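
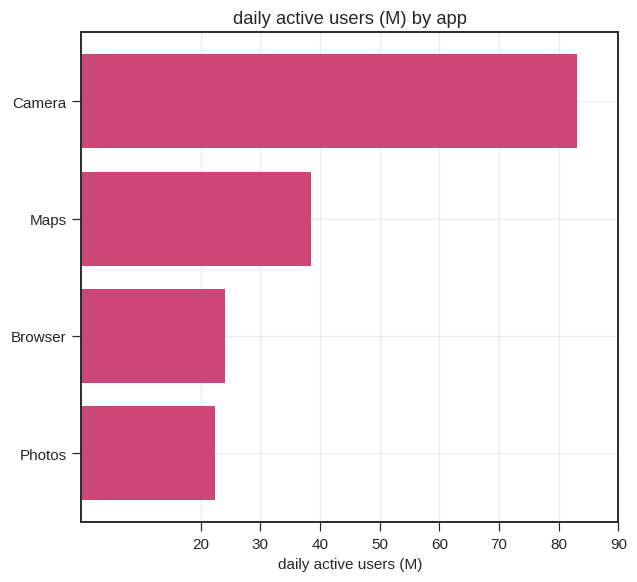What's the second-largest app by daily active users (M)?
Maps

Top 3: Camera ≈ 80, Maps ≈ 40, Browser ≈ 20.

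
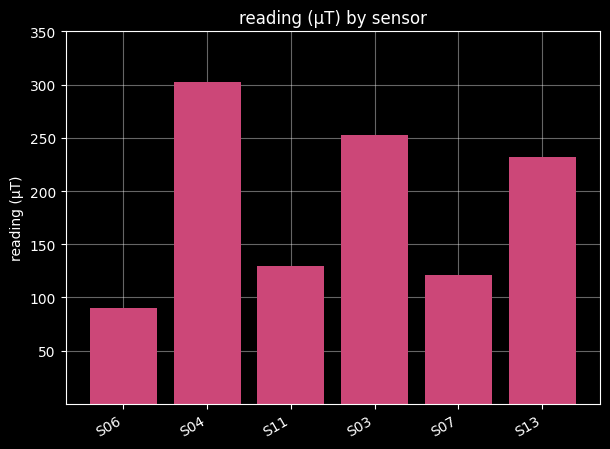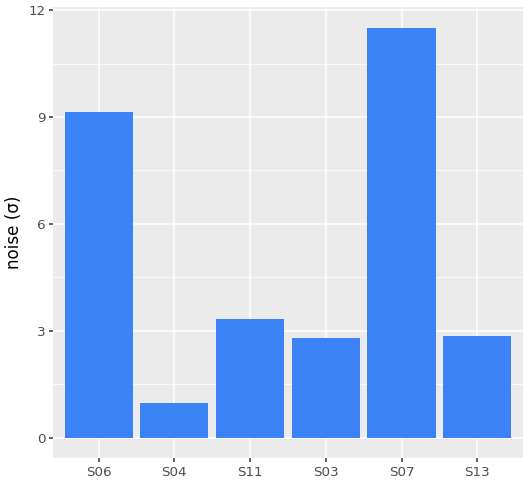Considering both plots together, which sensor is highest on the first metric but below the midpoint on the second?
S04

Chart 2 median noise (σ) ≈ 4; below-median sensors: S04, S03, S13. Among those, S04 has the highest reading (µT) (≈ 300).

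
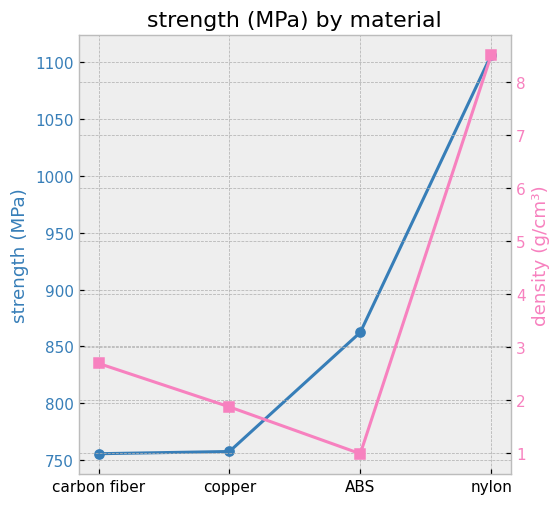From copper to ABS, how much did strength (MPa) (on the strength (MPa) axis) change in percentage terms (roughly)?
≈ +13.3%

copper ≈ 750, ABS ≈ 850; (850 − 750) / 750 ≈ +13.3%.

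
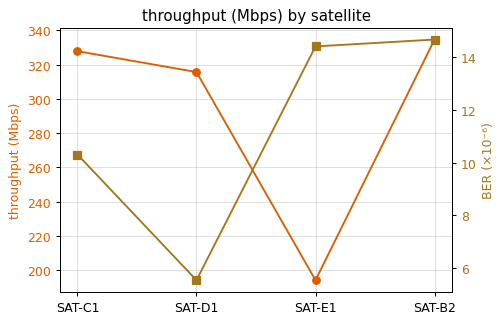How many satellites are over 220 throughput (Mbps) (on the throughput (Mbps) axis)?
Above 220: SAT-C1, SAT-D1, SAT-B2.

3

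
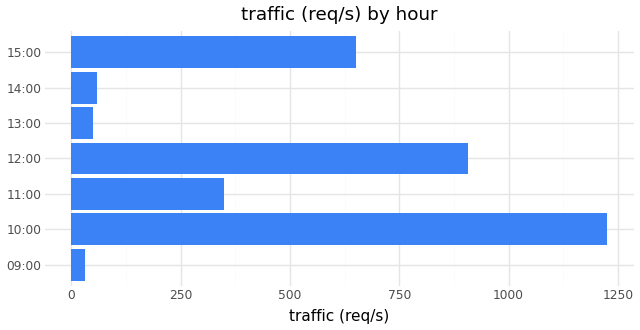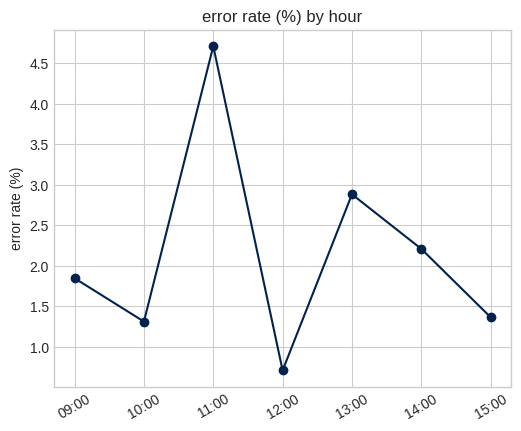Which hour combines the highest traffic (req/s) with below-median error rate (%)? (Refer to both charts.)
10:00

Chart 2 median error rate (%) ≈ 2; below-median hours: 10:00, 12:00, 15:00. Among those, 10:00 has the highest traffic (req/s) (≈ 1200).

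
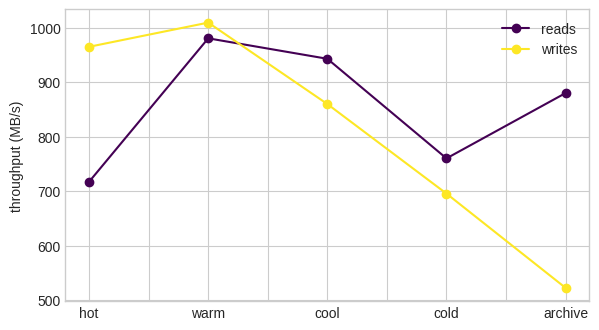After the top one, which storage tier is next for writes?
hot

Top 3 for writes: warm ≈ 1000, hot ≈ 950, cool ≈ 850.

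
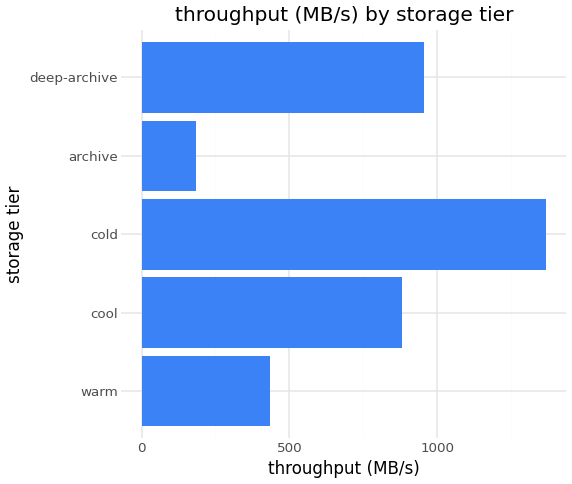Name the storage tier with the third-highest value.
Top 4: cold ≈ 1400, deep-archive ≈ 1000, cool ≈ 800, warm ≈ 400.

cool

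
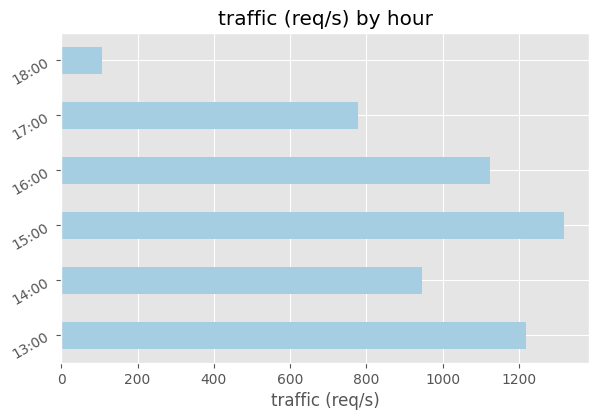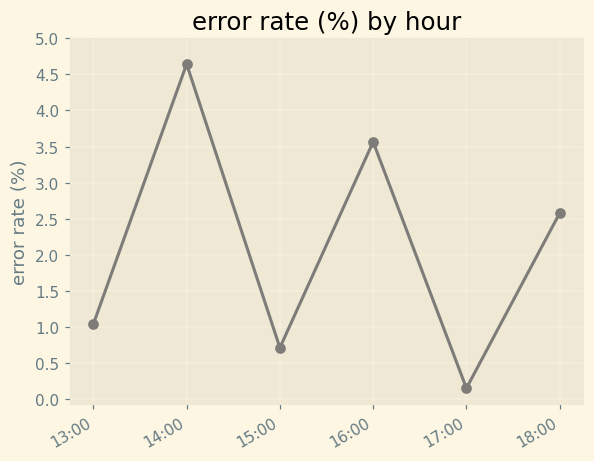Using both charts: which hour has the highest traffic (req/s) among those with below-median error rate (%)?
15:00

Chart 2 median error rate (%) ≈ 2; below-median hours: 13:00, 15:00, 17:00. Among those, 15:00 has the highest traffic (req/s) (≈ 1400).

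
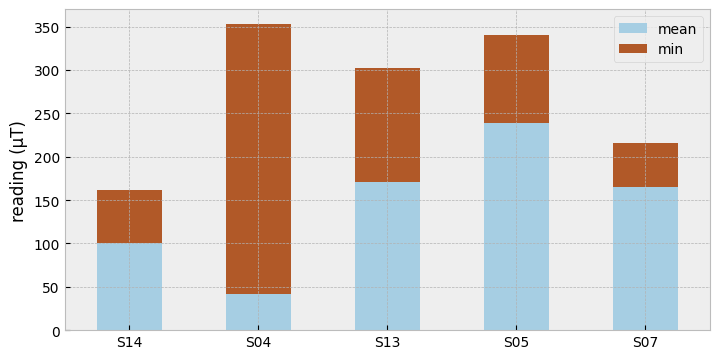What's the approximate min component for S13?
min top ≈ 300, bottom ≈ 150; segment ≈ 150.

≈ 150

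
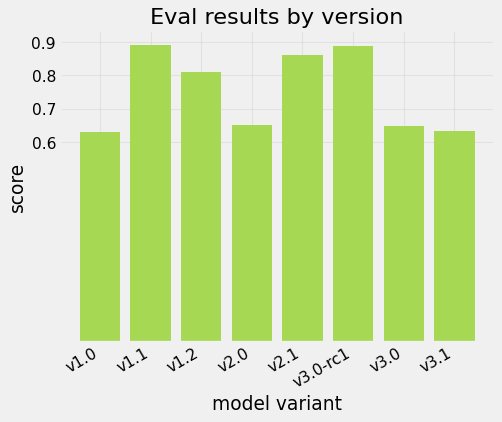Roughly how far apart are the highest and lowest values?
≈ 0.3

Max v1.1 ≈ 0.9, min v1.0 ≈ 0.6; range ≈ 0.3.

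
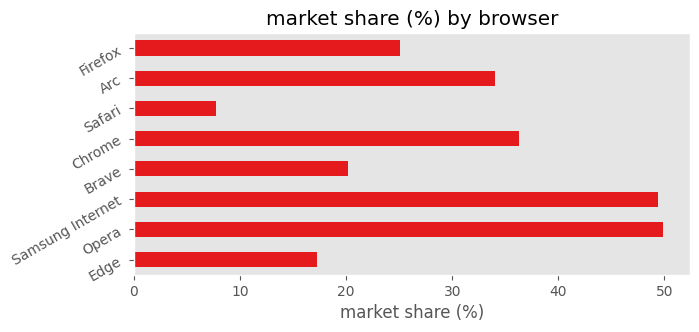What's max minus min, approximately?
Max Opera ≈ 50, min Safari ≈ 10; range ≈ 40.

≈ 40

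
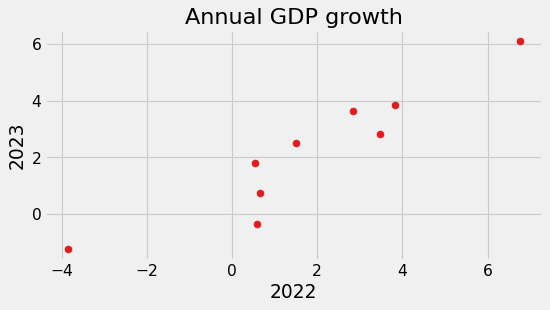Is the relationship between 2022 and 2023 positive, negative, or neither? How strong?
positive, strong

Points are positively correlated; strong (|r| ≈ 0.9).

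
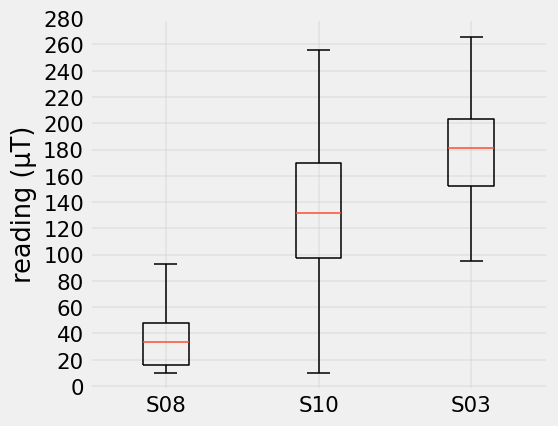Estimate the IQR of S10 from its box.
≈ 60

Q3 ≈ 160, Q1 ≈ 100; IQR ≈ 60.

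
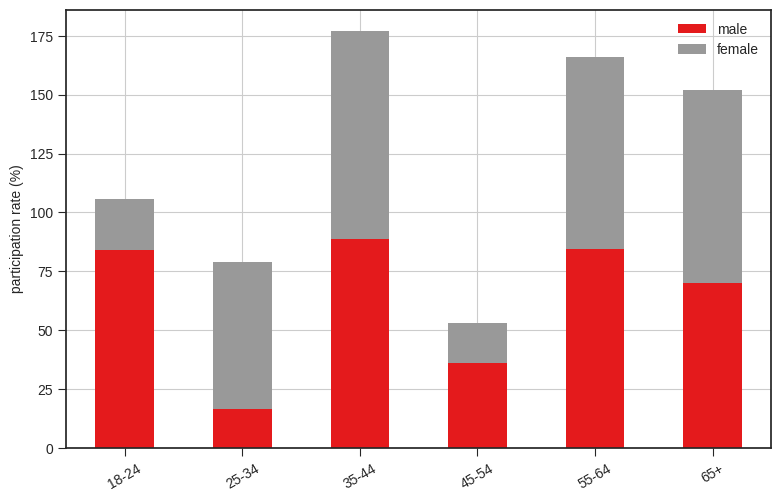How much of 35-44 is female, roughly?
female top ≈ 180, bottom ≈ 80; segment ≈ 100.

≈ 100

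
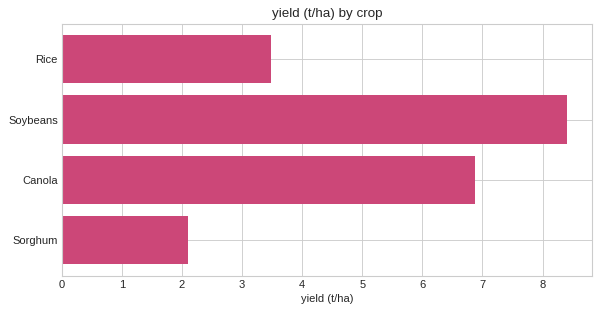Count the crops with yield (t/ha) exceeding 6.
2

Above 6: Soybeans, Canola.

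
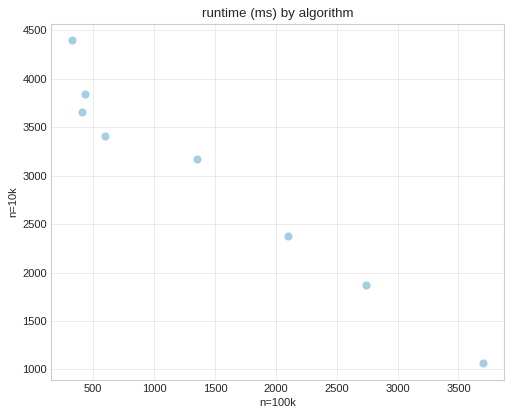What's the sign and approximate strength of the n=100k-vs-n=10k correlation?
Points are negatively correlated; strong (|r| ≈ 1.0).

negative, strong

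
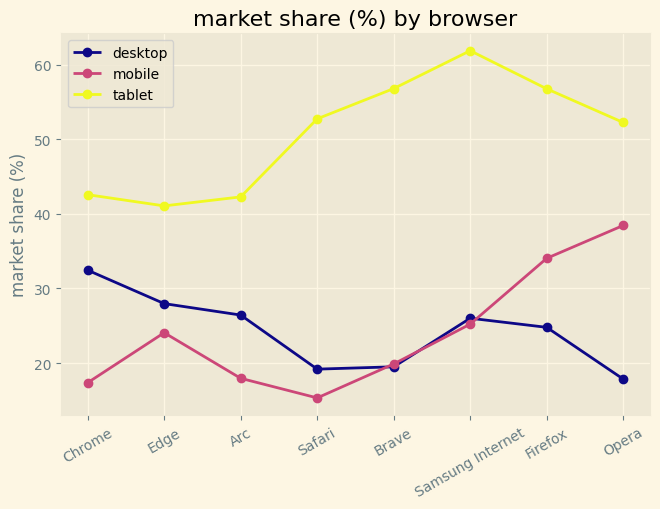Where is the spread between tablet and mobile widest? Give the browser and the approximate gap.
Safari: tablet ≈ 55, mobile ≈ 15 → gap ≈ 40. Next-largest (Brave) is only ≈ 35.

Safari, ≈ 40 %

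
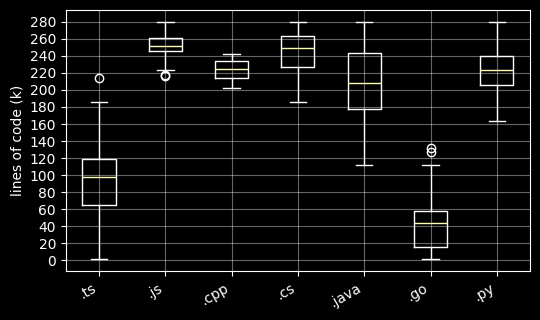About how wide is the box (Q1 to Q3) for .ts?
≈ 60

Q3 ≈ 120, Q1 ≈ 60; IQR ≈ 60.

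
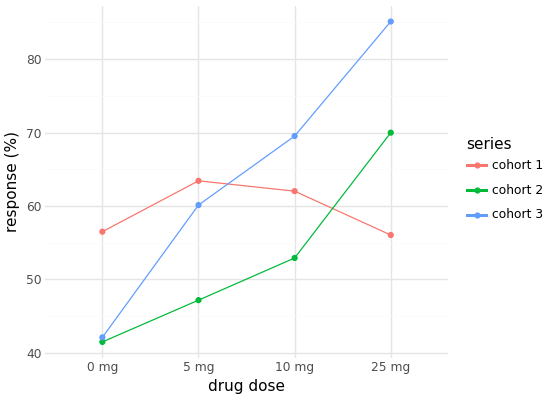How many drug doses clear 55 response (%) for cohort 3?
3

Above 55: 5 mg, 10 mg, 25 mg.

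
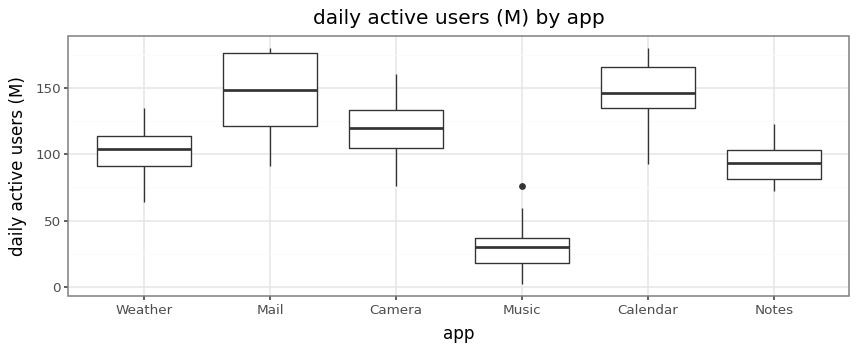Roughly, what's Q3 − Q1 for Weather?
Q3 ≈ 120, Q1 ≈ 100; IQR ≈ 20.

≈ 20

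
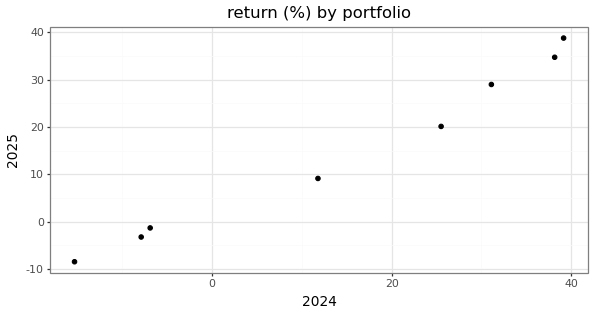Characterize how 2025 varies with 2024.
Points are positively correlated; strong (|r| ≈ 1.0).

positive, strong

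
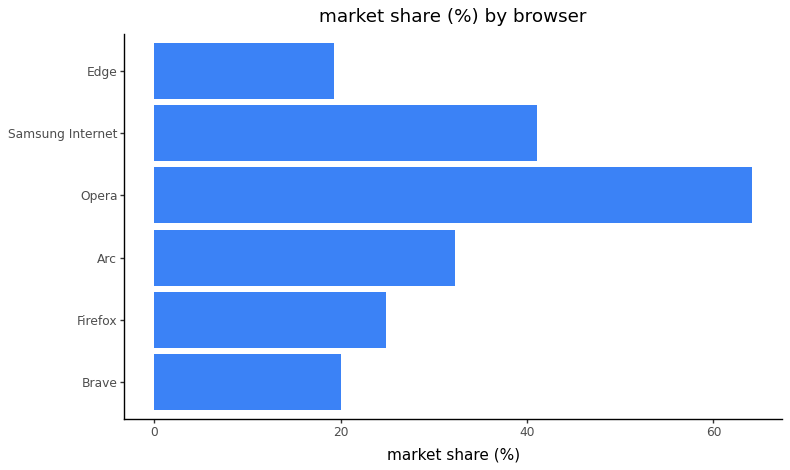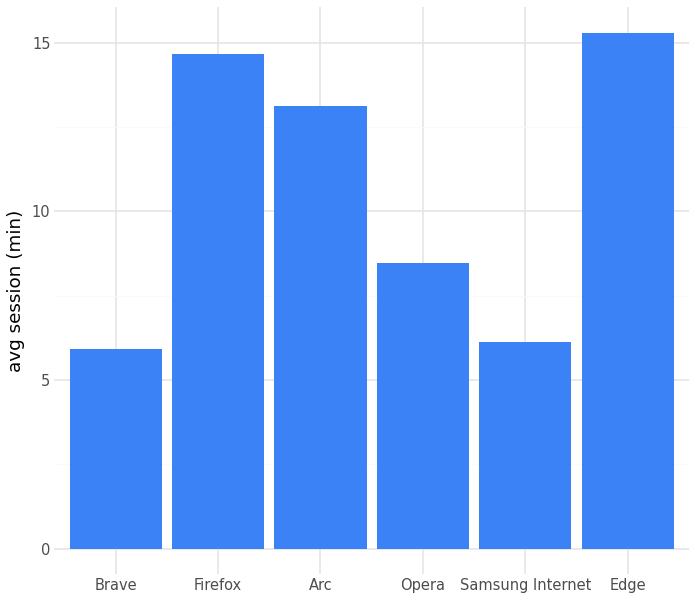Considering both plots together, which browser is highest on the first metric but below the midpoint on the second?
Opera

Chart 2 median avg session (min) ≈ 10; below-median browsers: Brave, Opera, Samsung Internet. Among those, Opera has the highest market share (%) (≈ 60).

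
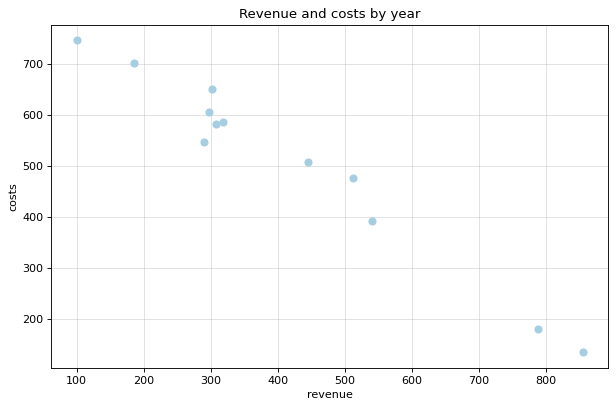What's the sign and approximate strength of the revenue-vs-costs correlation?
negative, strong

Points are negatively correlated; strong (|r| ≈ 1.0).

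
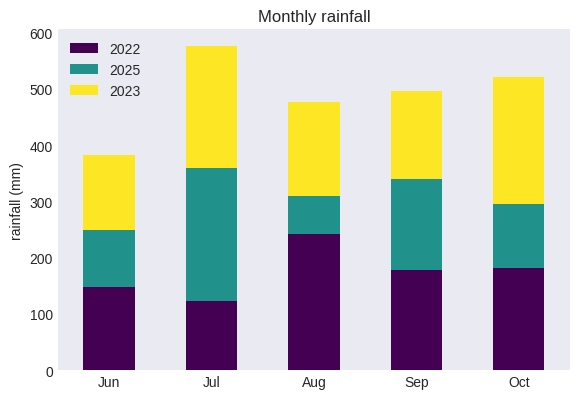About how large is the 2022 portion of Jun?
2022 top ≈ 150, bottom ≈ 0; segment ≈ 150.

≈ 150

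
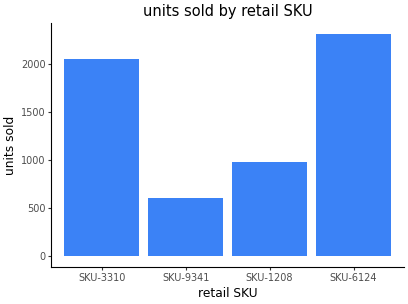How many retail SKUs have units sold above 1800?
Above 1800: SKU-3310, SKU-6124.

2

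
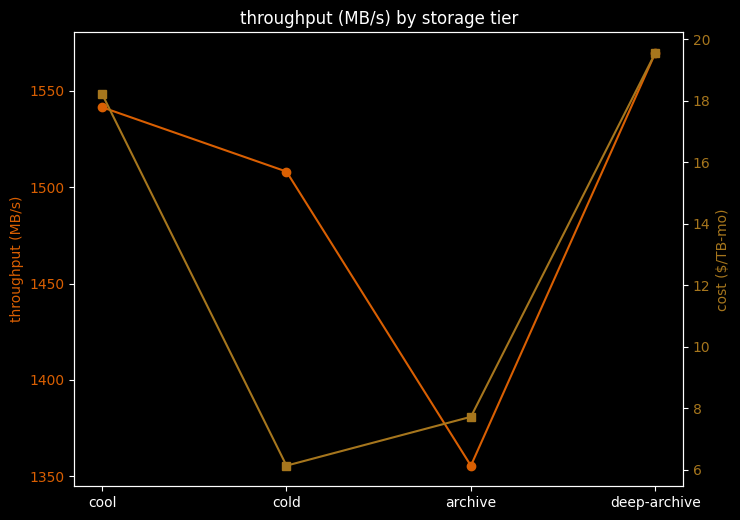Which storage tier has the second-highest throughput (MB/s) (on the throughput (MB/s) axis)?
Top 3 (on the throughput (MB/s) axis): deep-archive ≈ 1560, cool ≈ 1540, cold ≈ 1500.

cool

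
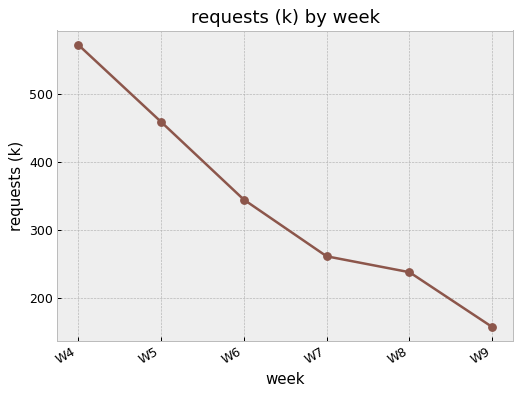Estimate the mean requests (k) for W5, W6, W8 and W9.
≈ 300

(450 + 350 + 250 + 150) / 4 ≈ 300.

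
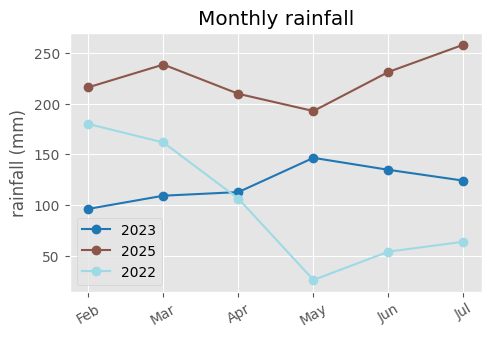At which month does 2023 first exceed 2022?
Apr

Mar: 2023 ≈ 100 vs 2022 ≈ 160 (not yet); Apr: 2023 ≈ 120 vs 2022 ≈ 100 (first crossover).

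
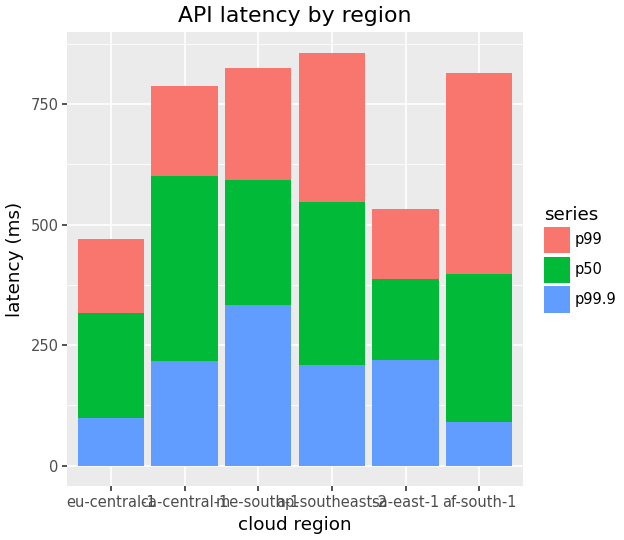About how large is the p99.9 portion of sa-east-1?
≈ 200

p99.9 top ≈ 200, bottom ≈ 0; segment ≈ 200.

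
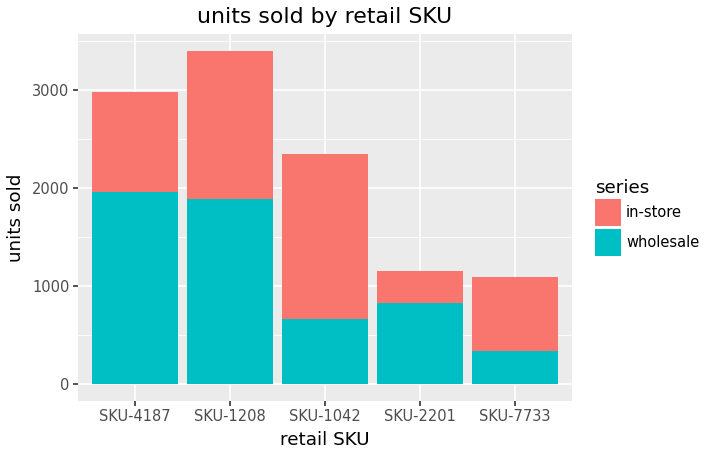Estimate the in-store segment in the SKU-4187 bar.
≈ 1000

in-store top ≈ 3000, bottom ≈ 2000; segment ≈ 1000.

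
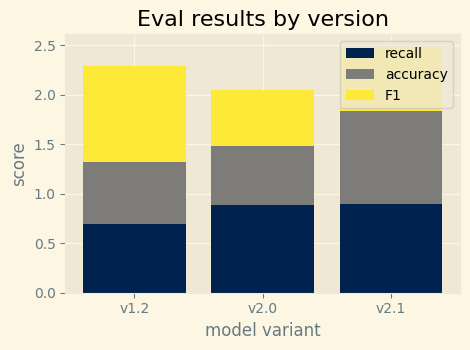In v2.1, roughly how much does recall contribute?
≈ 1.0

recall top ≈ 1.0, bottom ≈ 0.0; segment ≈ 1.0.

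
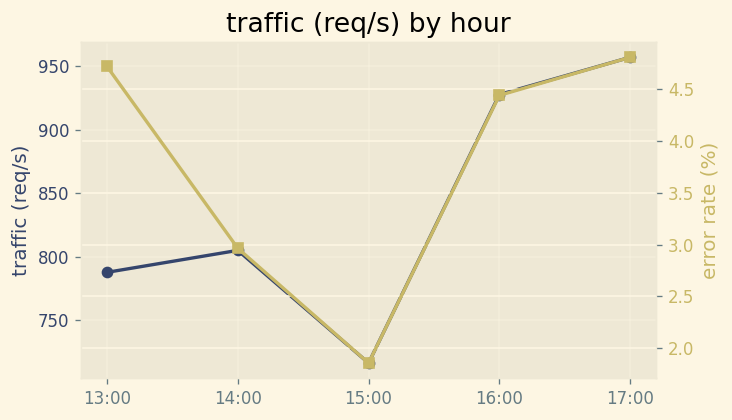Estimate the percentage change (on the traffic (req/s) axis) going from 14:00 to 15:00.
14:00 ≈ 800, 15:00 ≈ 725; (725 − 800) / 800 ≈ -9.4%.

≈ -9.4%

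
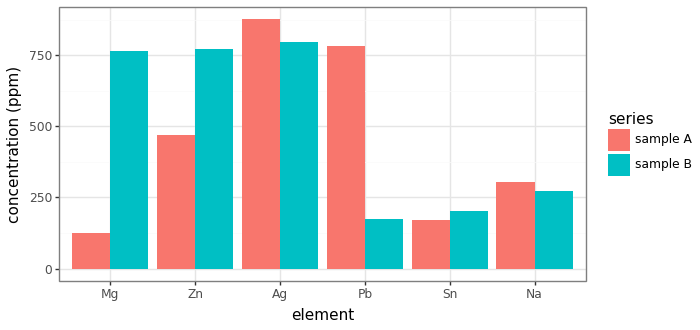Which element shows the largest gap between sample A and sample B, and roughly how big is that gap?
Mg, ≈ 700 ppm

Mg: sample A ≈ 100, sample B ≈ 800 → gap ≈ 700. Next-largest (Pb) is only ≈ 600.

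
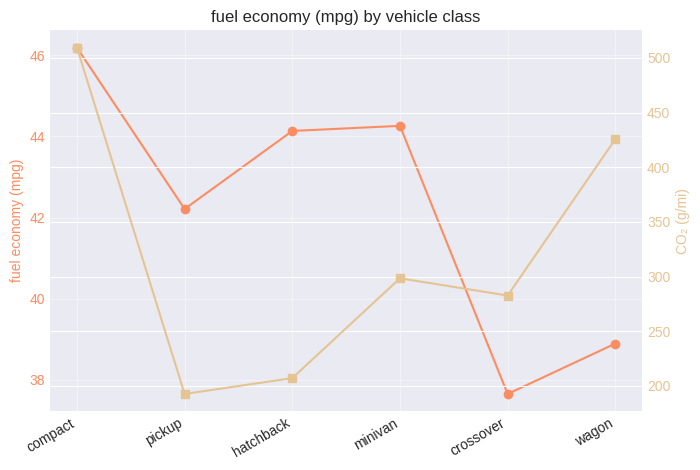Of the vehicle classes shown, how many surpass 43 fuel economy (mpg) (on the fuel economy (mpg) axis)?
Above 43: compact, hatchback, minivan.

3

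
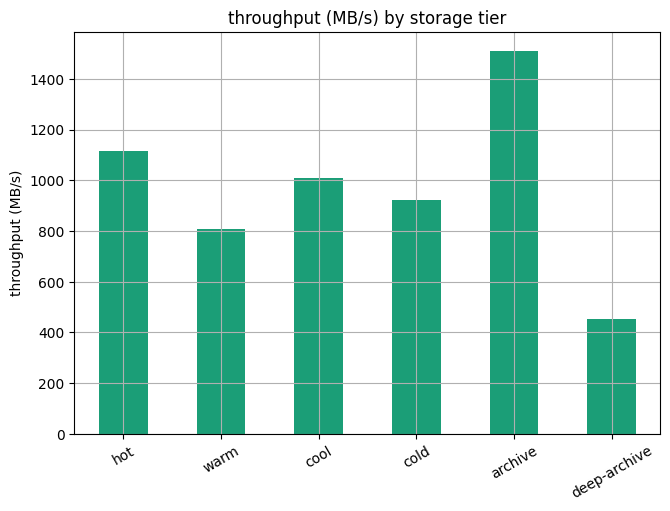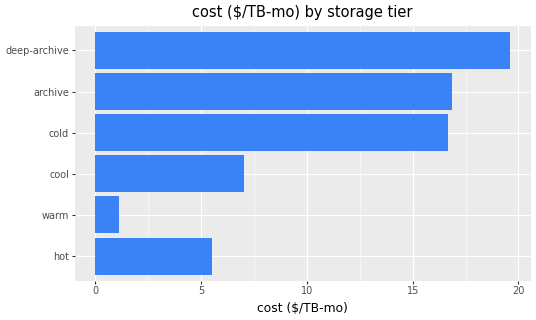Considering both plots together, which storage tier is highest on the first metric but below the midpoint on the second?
Chart 2 median cost ($/TB-mo) ≈ 12; below-median storage tiers: hot, warm, cool. Among those, hot has the highest throughput (MB/s) (≈ 1200).

hot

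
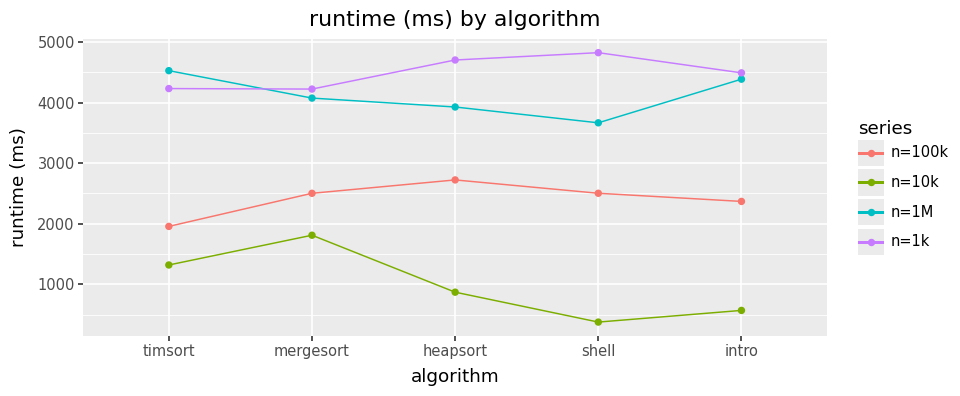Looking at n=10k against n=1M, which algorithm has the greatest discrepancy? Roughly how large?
intro: n=10k ≈ 500, n=1M ≈ 4500 → gap ≈ 4000. Next-largest (shell) is only ≈ 3000.

intro, ≈ 4000 ms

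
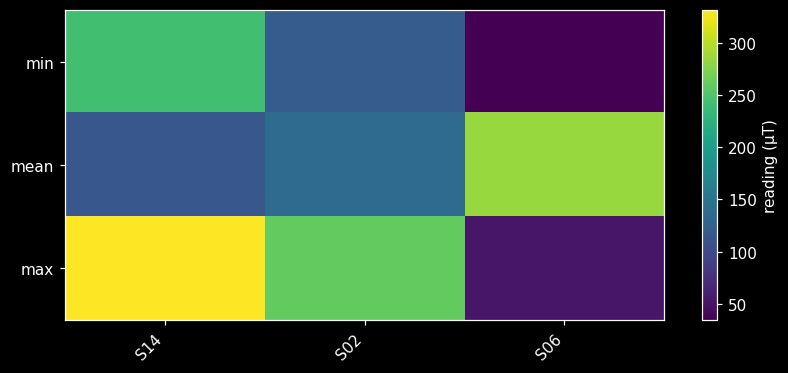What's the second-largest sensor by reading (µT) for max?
S02

Top 3 for max: S14 ≈ 325, S02 ≈ 250, S06 ≈ 50.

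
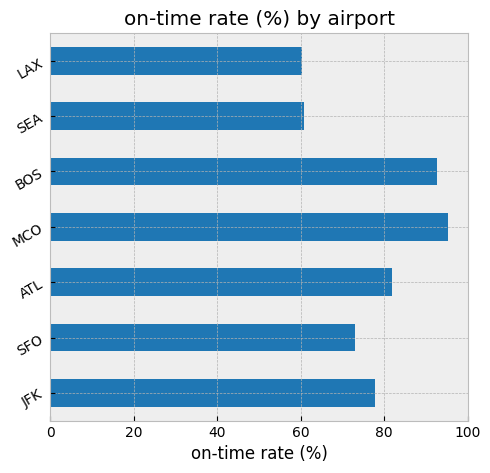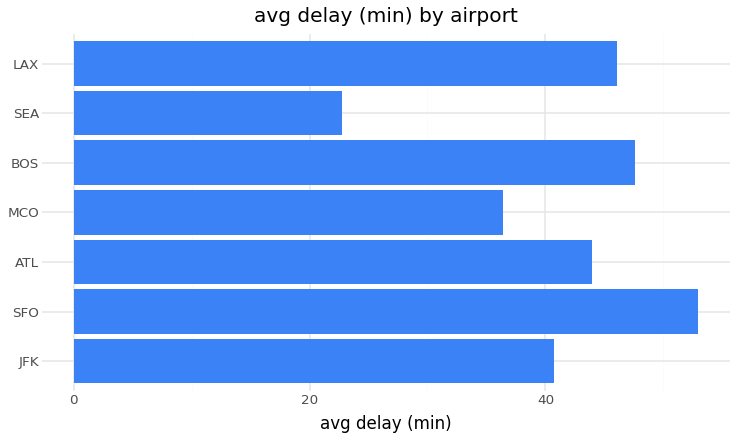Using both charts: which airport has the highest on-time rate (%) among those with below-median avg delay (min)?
MCO

Chart 2 median avg delay (min) ≈ 45; below-median airports: JFK, MCO, SEA. Among those, MCO has the highest on-time rate (%) (≈ 100).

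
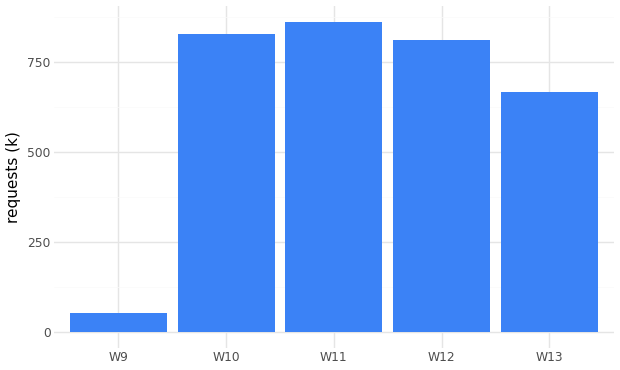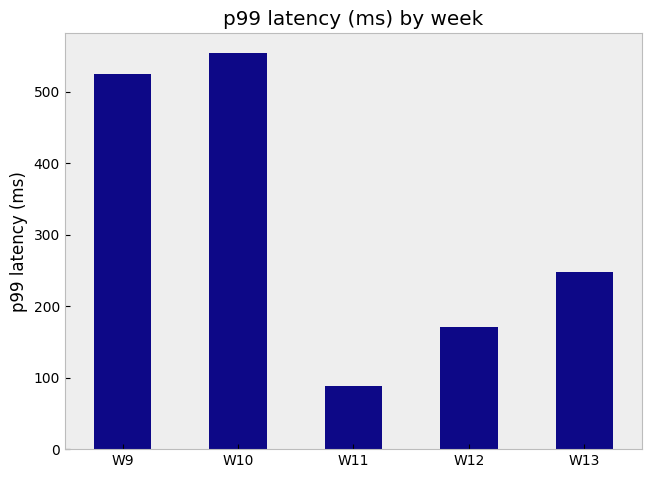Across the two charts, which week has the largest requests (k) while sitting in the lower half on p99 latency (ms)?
W11

Chart 2 median p99 latency (ms) ≈ 200; below-median weeks: W11, W12. Among those, W11 has the highest requests (k) (≈ 900).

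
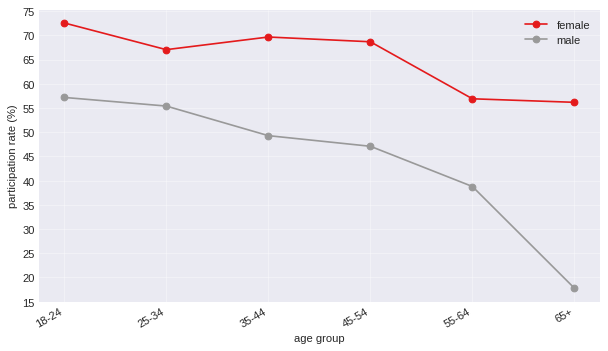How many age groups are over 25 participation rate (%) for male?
Above 25: 18-24, 25-34, 35-44, 45-54, 55-64.

5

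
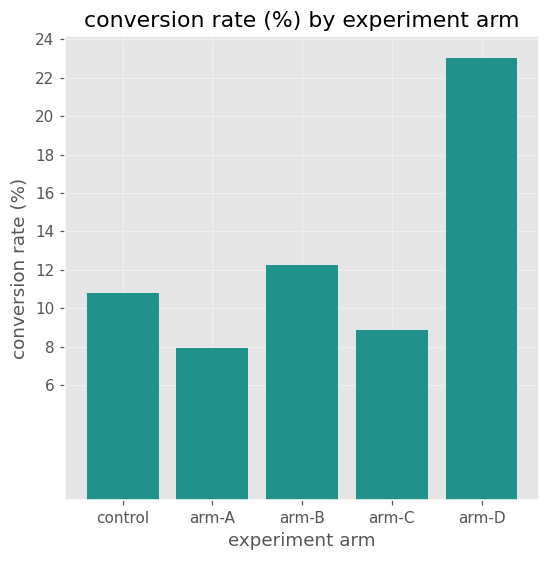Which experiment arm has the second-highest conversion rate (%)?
arm-B

Top 3: arm-D ≈ 24, arm-B ≈ 12, control ≈ 10.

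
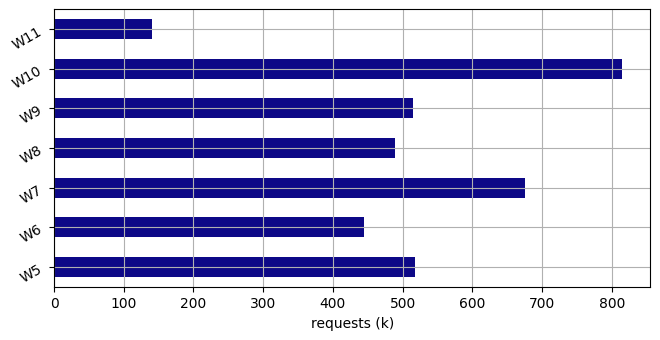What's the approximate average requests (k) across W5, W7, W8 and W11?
(500 + 700 + 500 + 100) / 4 ≈ 450.

≈ 450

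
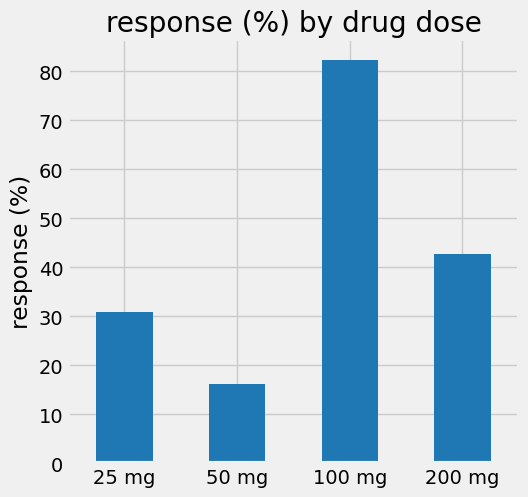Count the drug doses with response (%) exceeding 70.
1

Above 70: 100 mg.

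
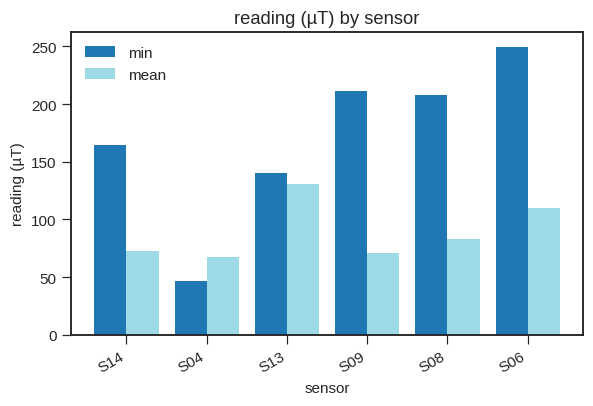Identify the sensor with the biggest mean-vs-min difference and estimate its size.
S06, ≈ 150 µT

S06: mean ≈ 100, min ≈ 250 → gap ≈ 150. Next-largest (S09) is only ≈ 125.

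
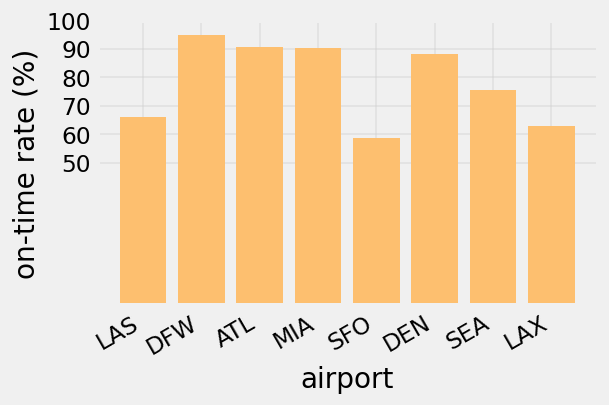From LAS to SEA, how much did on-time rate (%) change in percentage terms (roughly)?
≈ +14.3%

LAS ≈ 70, SEA ≈ 80; (80 − 70) / 70 ≈ +14.3%.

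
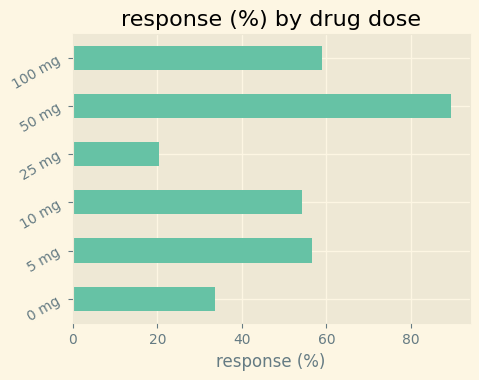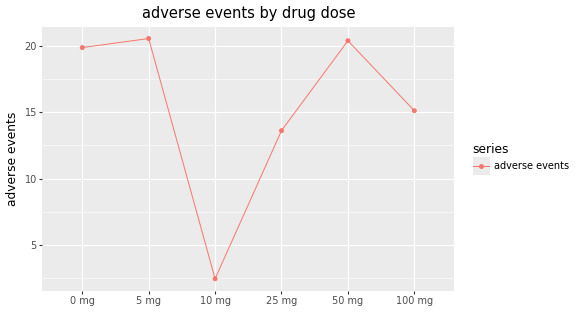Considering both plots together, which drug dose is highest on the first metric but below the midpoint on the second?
100 mg

Chart 2 median adverse events ≈ 18; below-median drug doses: 10 mg, 25 mg, 100 mg. Among those, 100 mg has the highest response (%) (≈ 60).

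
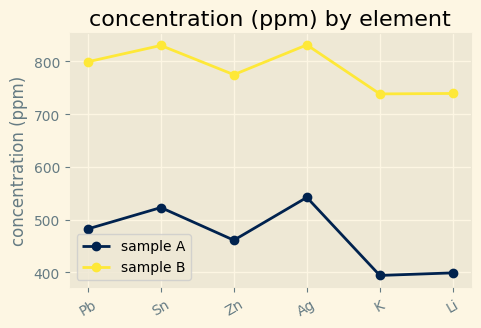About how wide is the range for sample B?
Max Ag ≈ 850, min K ≈ 750; range ≈ 100.

≈ 100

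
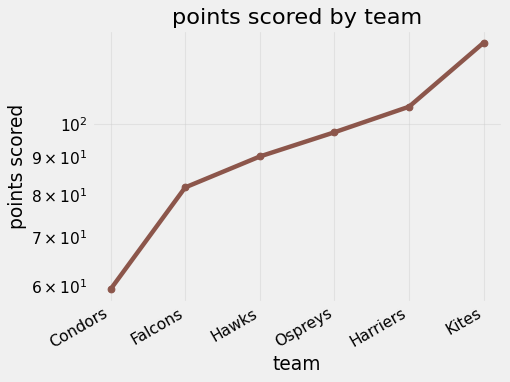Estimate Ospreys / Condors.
Ospreys ≈ 100, Condors ≈ 60; 100/60 ≈ 1.67.

≈ 1.67×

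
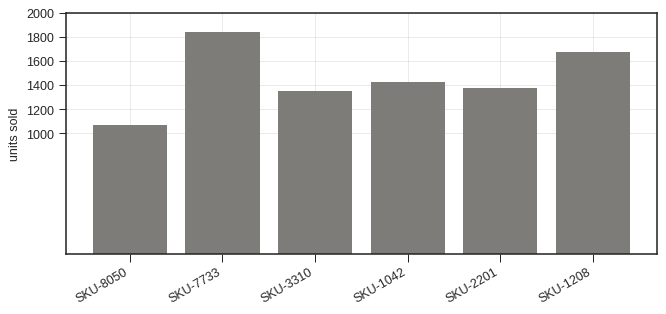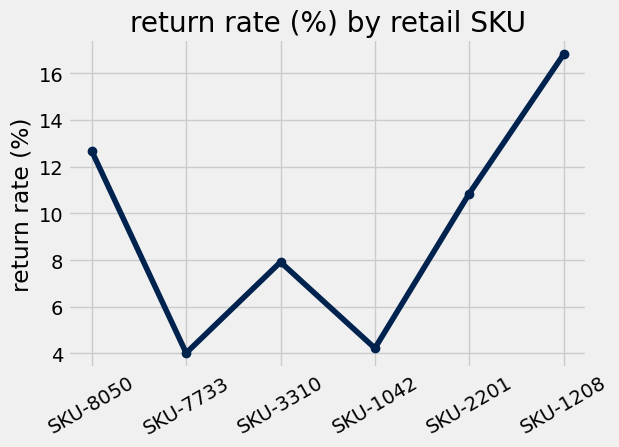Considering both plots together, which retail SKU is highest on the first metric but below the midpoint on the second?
SKU-7733

Chart 2 median return rate (%) ≈ 10; below-median retail SKUs: SKU-7733, SKU-3310, SKU-1042. Among those, SKU-7733 has the highest units sold (≈ 1800).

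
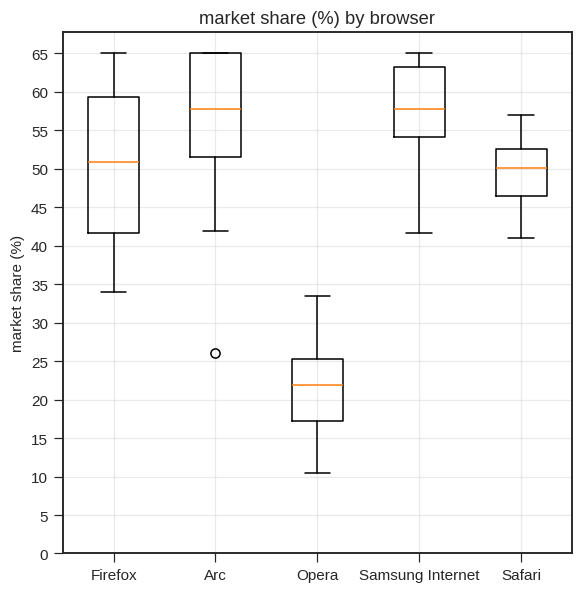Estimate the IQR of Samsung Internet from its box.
Q3 ≈ 65, Q1 ≈ 55; IQR ≈ 10.

≈ 10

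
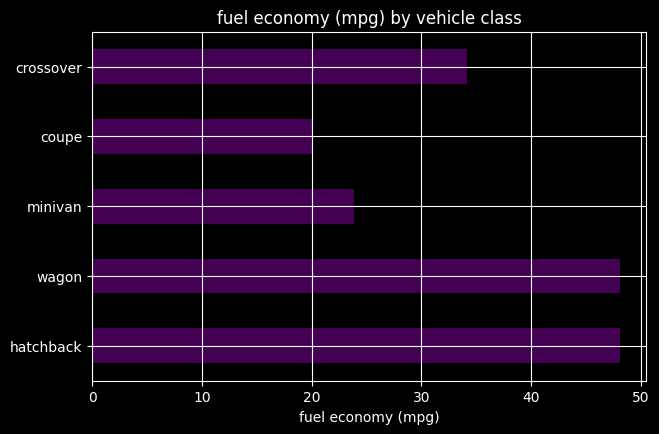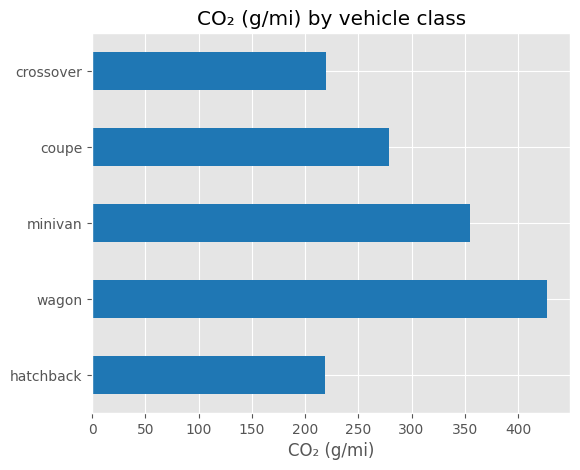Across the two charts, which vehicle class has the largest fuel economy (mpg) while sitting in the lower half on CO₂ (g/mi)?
Chart 2 median CO₂ (g/mi) ≈ 300; below-median vehicle classes: hatchback, crossover. Among those, hatchback has the highest fuel economy (mpg) (≈ 50).

hatchback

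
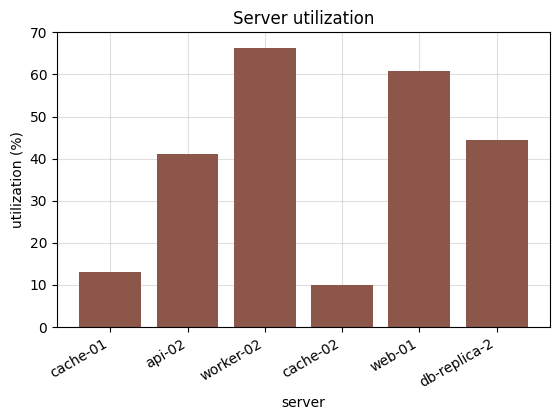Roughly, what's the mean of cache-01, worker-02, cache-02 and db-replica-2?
(10 + 70 + 10 + 40) / 4 ≈ 32.

≈ 32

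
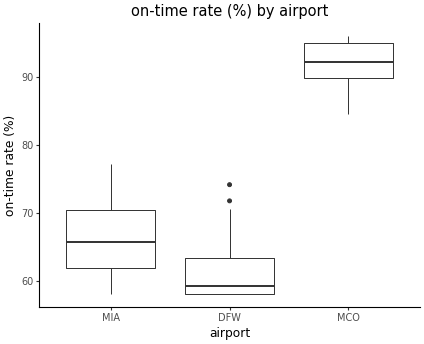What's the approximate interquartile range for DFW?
Q3 ≈ 65, Q1 ≈ 60; IQR ≈ 5.

≈ 5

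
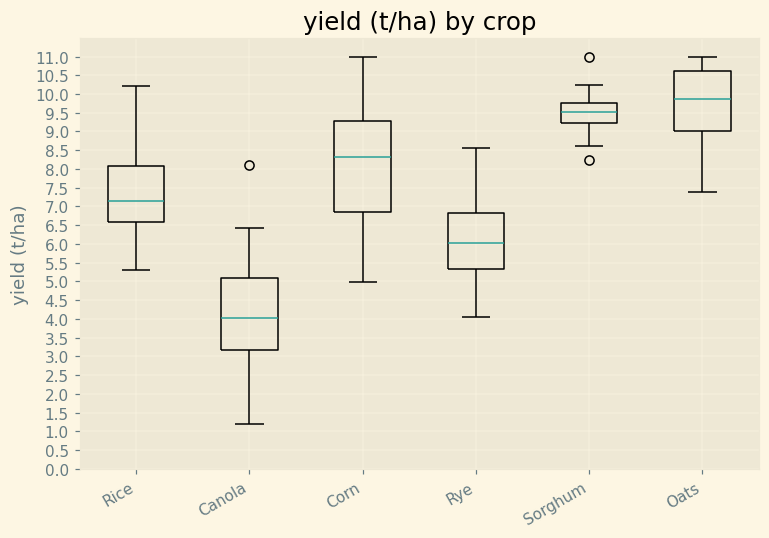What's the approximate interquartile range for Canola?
≈ 2.0

Q3 ≈ 5.0, Q1 ≈ 3.0; IQR ≈ 2.0.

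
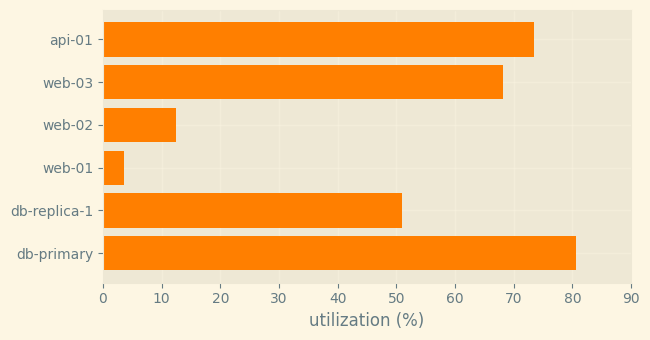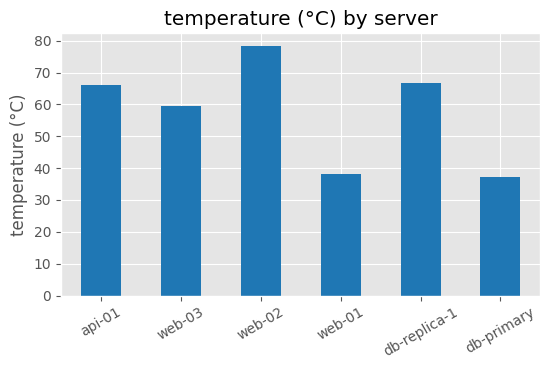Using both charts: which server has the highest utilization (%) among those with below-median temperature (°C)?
Chart 2 median temperature (°C) ≈ 60; below-median servers: web-03, web-01, db-primary. Among those, db-primary has the highest utilization (%) (≈ 80).

db-primary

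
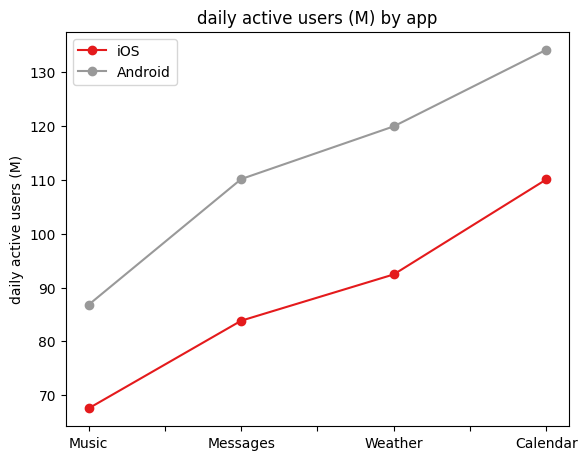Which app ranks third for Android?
Top 4 for Android: Calendar ≈ 130, Weather ≈ 120, Messages ≈ 110, Music ≈ 90.

Messages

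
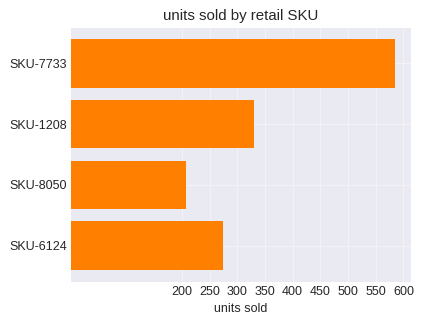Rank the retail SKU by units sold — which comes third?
Top 4: SKU-7733 ≈ 600, SKU-1208 ≈ 350, SKU-6124 ≈ 250, SKU-8050 ≈ 200.

SKU-6124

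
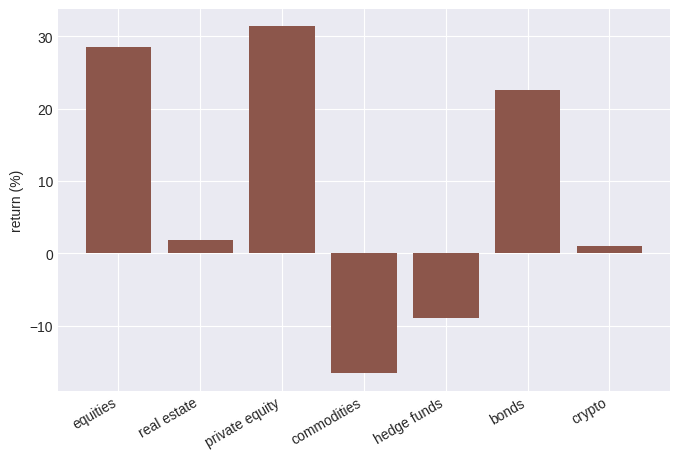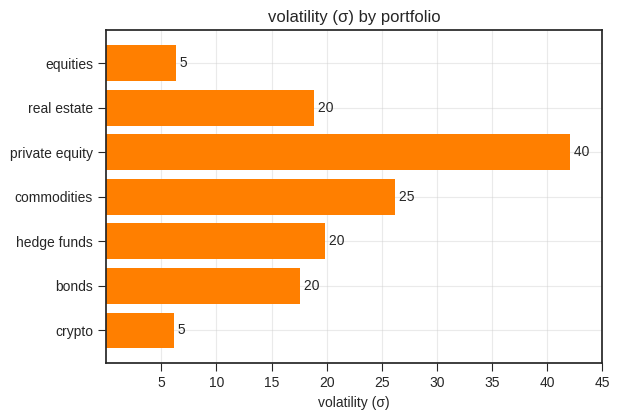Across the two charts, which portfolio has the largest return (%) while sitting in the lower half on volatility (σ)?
equities

Chart 2 median volatility (σ) ≈ 20; below-median portfolios: equities, bonds, crypto. Among those, equities has the highest return (%) (≈ 30).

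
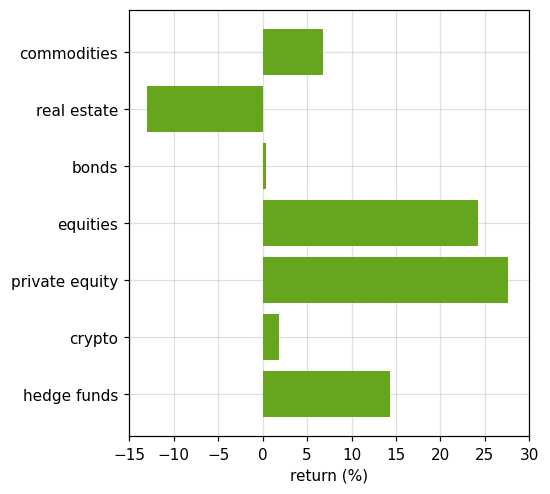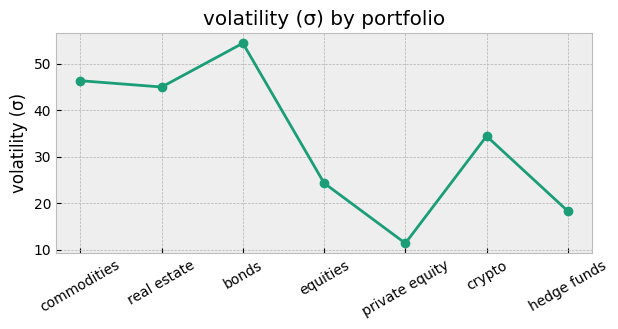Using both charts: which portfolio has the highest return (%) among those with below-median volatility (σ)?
Chart 2 median volatility (σ) ≈ 35; below-median portfolios: equities, private equity, hedge funds. Among those, private equity has the highest return (%) (≈ 30).

private equity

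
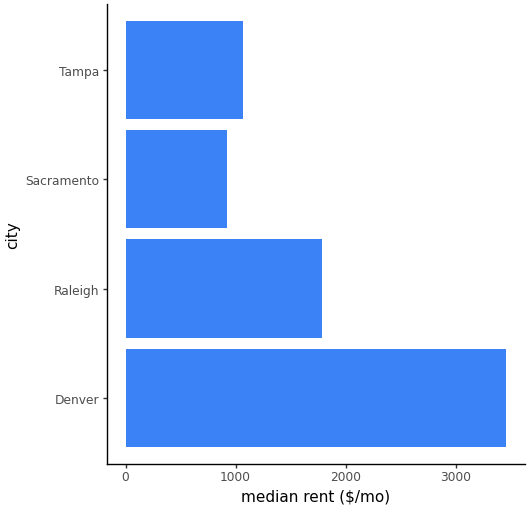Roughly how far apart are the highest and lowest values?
≈ 2500

Max Denver ≈ 3500, min Sacramento ≈ 1000; range ≈ 2500.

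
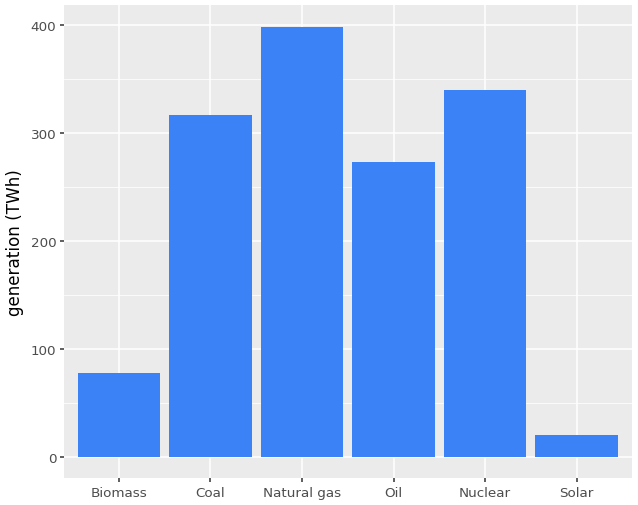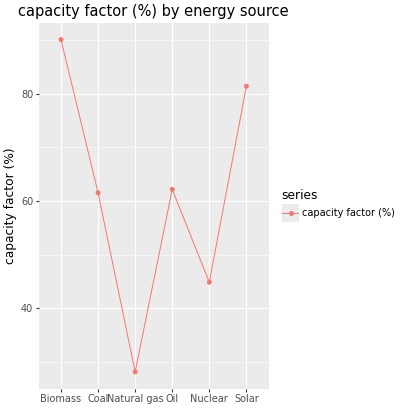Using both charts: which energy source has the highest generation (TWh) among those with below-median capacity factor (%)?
Chart 2 median capacity factor (%) ≈ 60; below-median energy sources: Coal, Natural gas, Nuclear. Among those, Natural gas has the highest generation (TWh) (≈ 400).

Natural gas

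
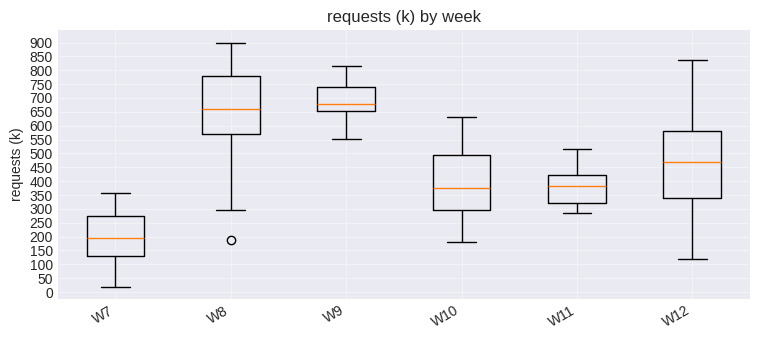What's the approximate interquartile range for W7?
≈ 150

Q3 ≈ 300, Q1 ≈ 150; IQR ≈ 150.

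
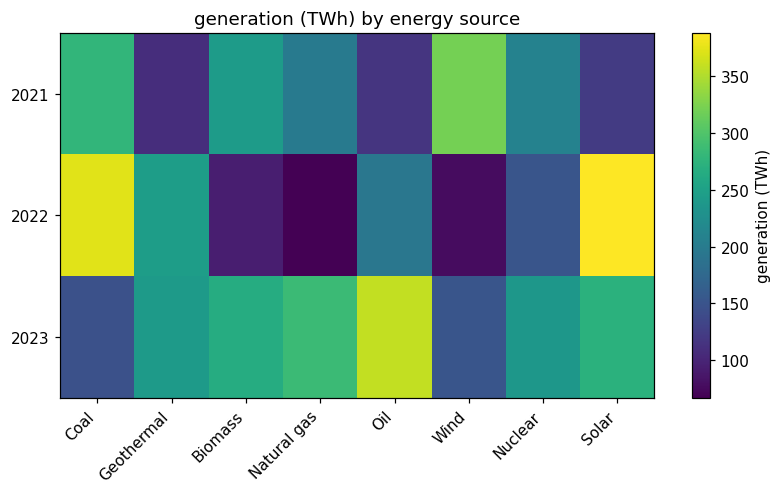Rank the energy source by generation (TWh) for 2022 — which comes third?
Top 4 for 2022: Solar ≈ 400, Coal ≈ 350, Geothermal ≈ 250, Oil ≈ 200.

Geothermal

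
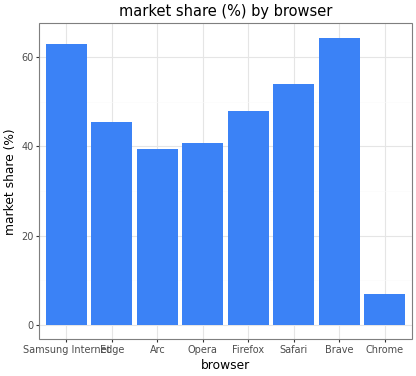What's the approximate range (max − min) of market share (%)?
≈ 50

Max Brave ≈ 60, min Chrome ≈ 10; range ≈ 50.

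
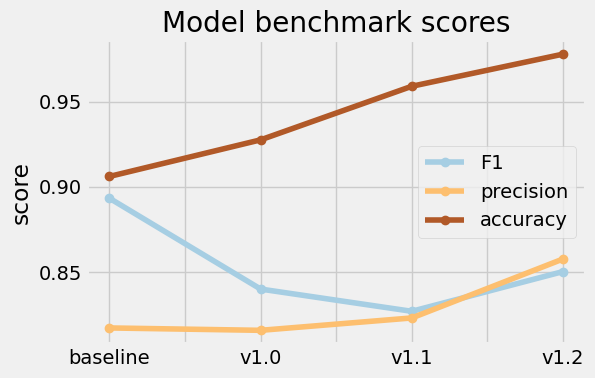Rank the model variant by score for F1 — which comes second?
v1.2

Top 3 for F1: baseline ≈ 0.90, v1.2 ≈ 0.86, v1.0 ≈ 0.84.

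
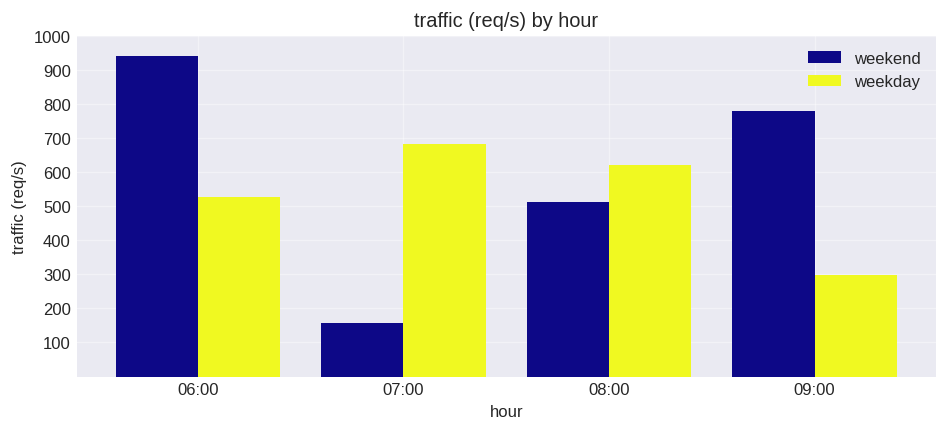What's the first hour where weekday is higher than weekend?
07:00

06:00: weekday ≈ 500 vs weekend ≈ 900 (not yet); 07:00: weekday ≈ 700 vs weekend ≈ 200 (first crossover).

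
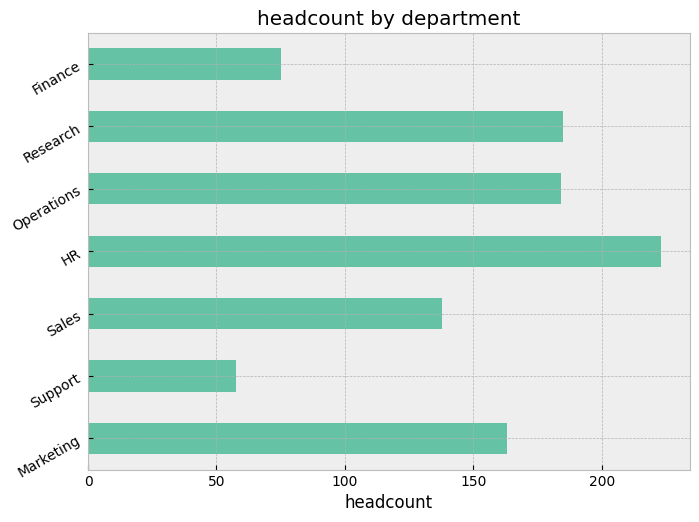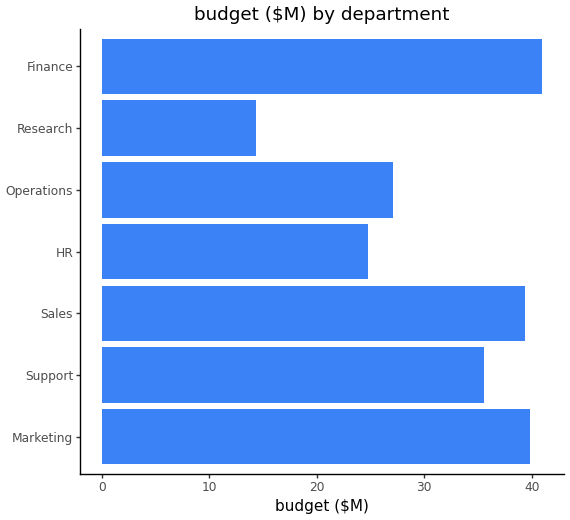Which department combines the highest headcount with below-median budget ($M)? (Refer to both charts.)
Chart 2 median budget ($M) ≈ 35; below-median departments: HR, Operations, Research. Among those, HR has the highest headcount (≈ 225).

HR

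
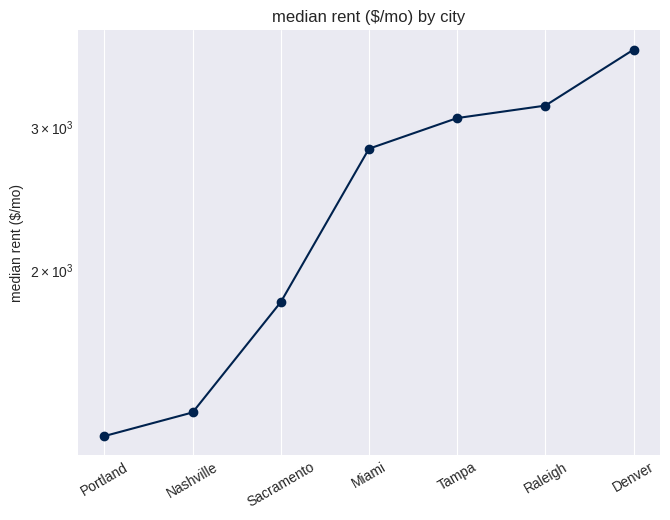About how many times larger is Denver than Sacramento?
≈ 1.75×

Denver ≈ 3500, Sacramento ≈ 2000; 3500/2000 ≈ 1.75.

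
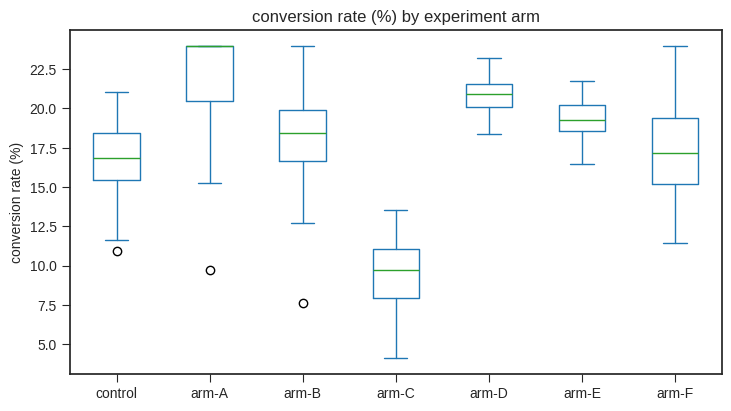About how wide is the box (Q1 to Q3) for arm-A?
Q3 ≈ 24, Q1 ≈ 20; IQR ≈ 4.

≈ 4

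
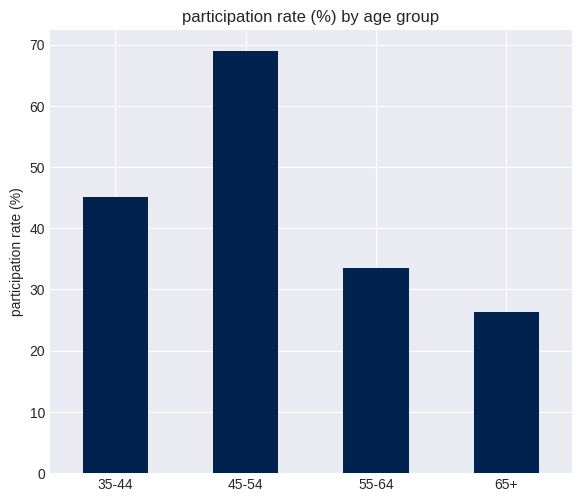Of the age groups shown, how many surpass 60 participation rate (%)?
Above 60: 45-54.

1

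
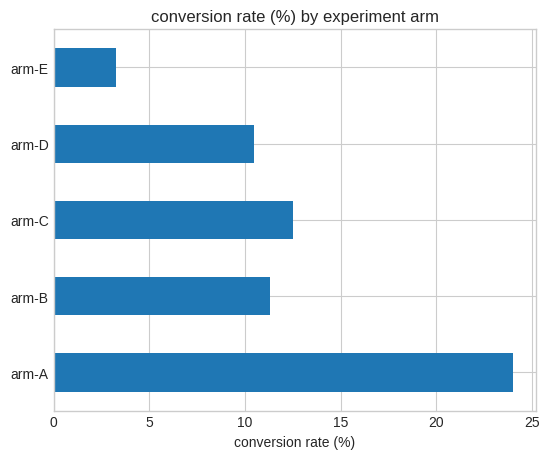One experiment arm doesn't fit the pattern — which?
arm-A

arm-A ≈ 24; the rest sit between ≈ 4 and ≈ 12.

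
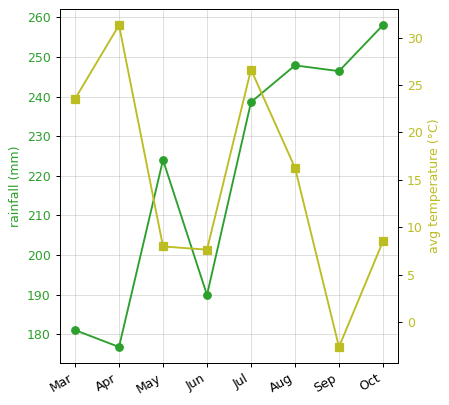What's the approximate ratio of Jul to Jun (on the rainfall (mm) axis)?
Jul ≈ 240, Jun ≈ 190; 240/190 ≈ 1.26.

≈ 1.26×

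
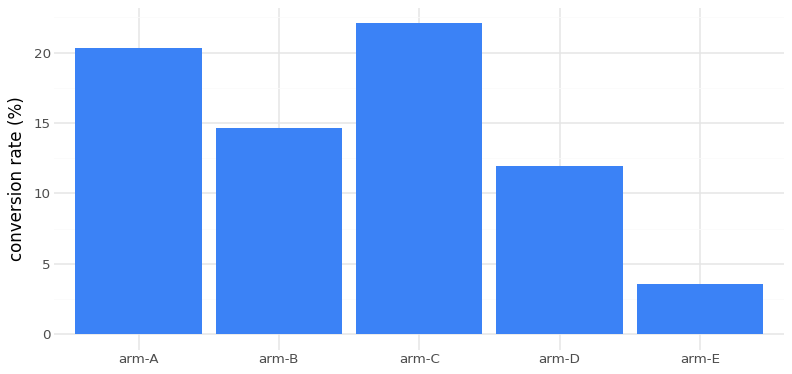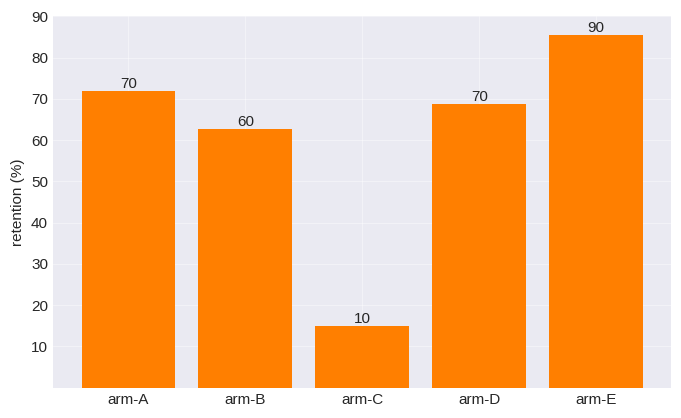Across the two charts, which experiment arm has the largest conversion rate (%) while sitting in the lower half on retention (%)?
Chart 2 median retention (%) ≈ 70; below-median experiment arms: arm-B, arm-C. Among those, arm-C has the highest conversion rate (%) (≈ 20).

arm-C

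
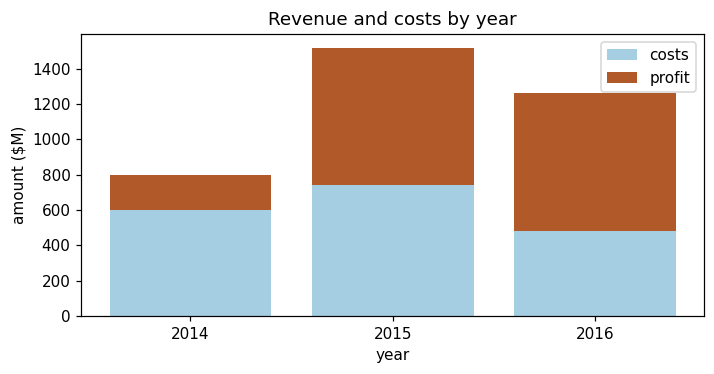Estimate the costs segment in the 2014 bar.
≈ 600

costs top ≈ 600, bottom ≈ 0; segment ≈ 600.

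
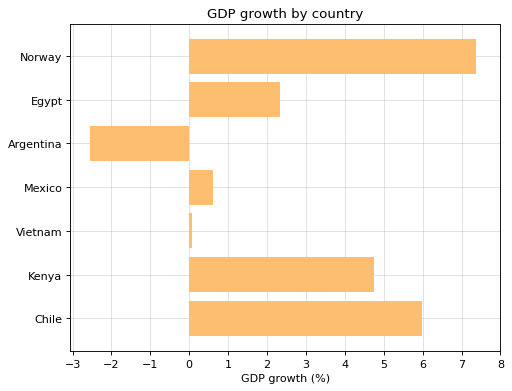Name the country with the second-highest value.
Chile

Top 3: Norway ≈ 7, Chile ≈ 6, Kenya ≈ 5.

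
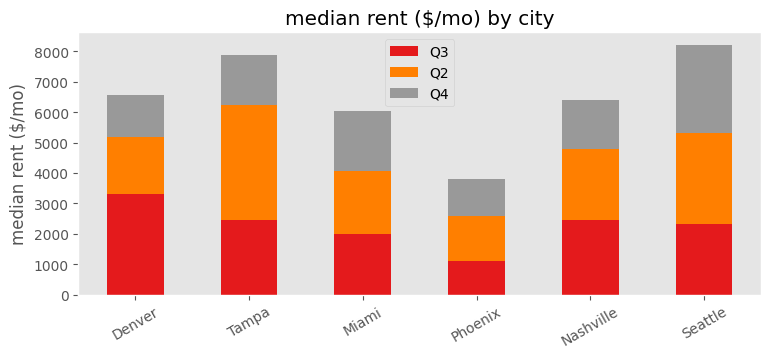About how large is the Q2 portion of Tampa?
Q2 top ≈ 6000, bottom ≈ 2000; segment ≈ 4000.

≈ 4000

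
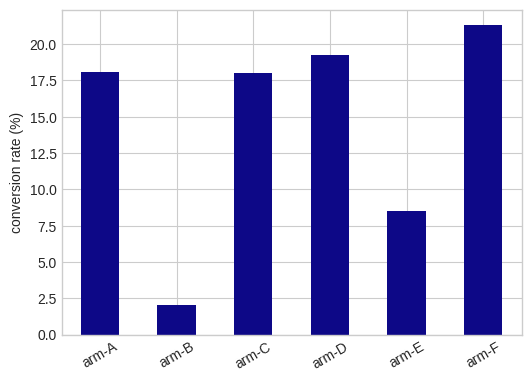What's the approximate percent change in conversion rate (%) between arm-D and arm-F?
≈ +10%

arm-D ≈ 20, arm-F ≈ 22; (22 − 20) / 20 ≈ +10%.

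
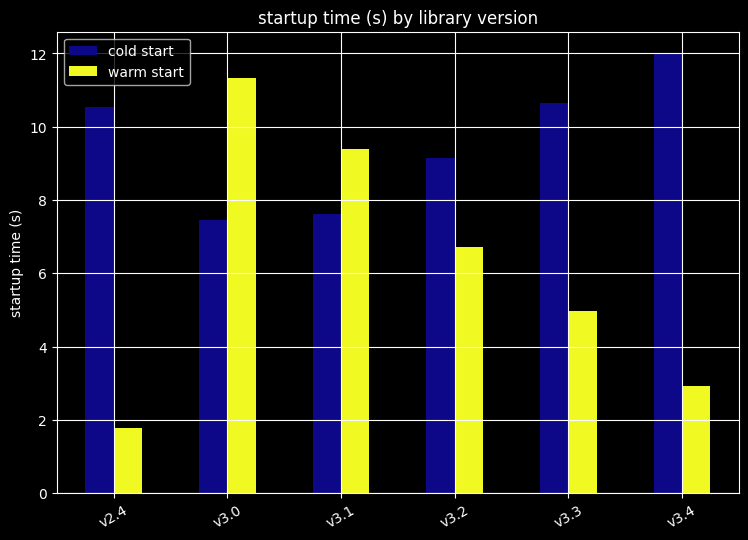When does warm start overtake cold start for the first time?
v3.0

v2.4: warm start ≈ 2 vs cold start ≈ 11 (not yet); v3.0: warm start ≈ 11 vs cold start ≈ 7 (first crossover).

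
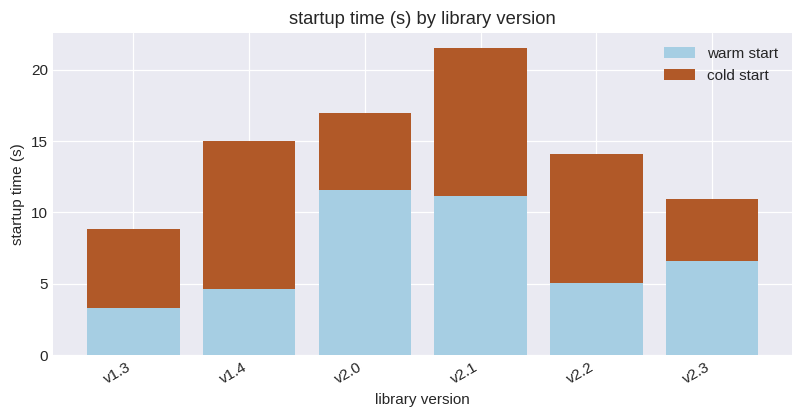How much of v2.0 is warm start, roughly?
≈ 12

warm start top ≈ 12, bottom ≈ 0; segment ≈ 12.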